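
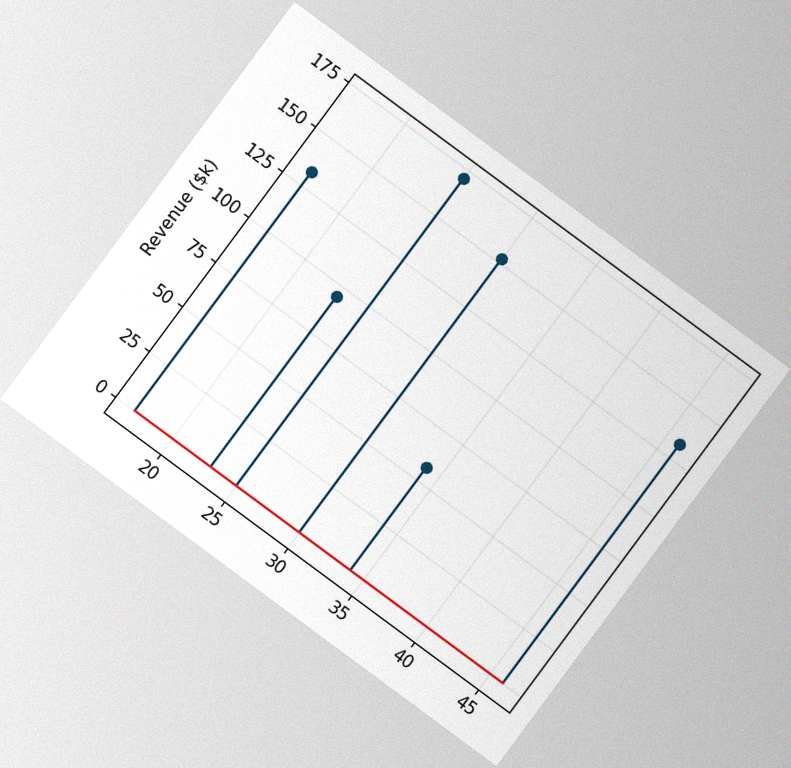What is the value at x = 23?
$95k

The chart is tilted about 37° clockwise, with some photo noise. The stem at x=23 reaches $95k.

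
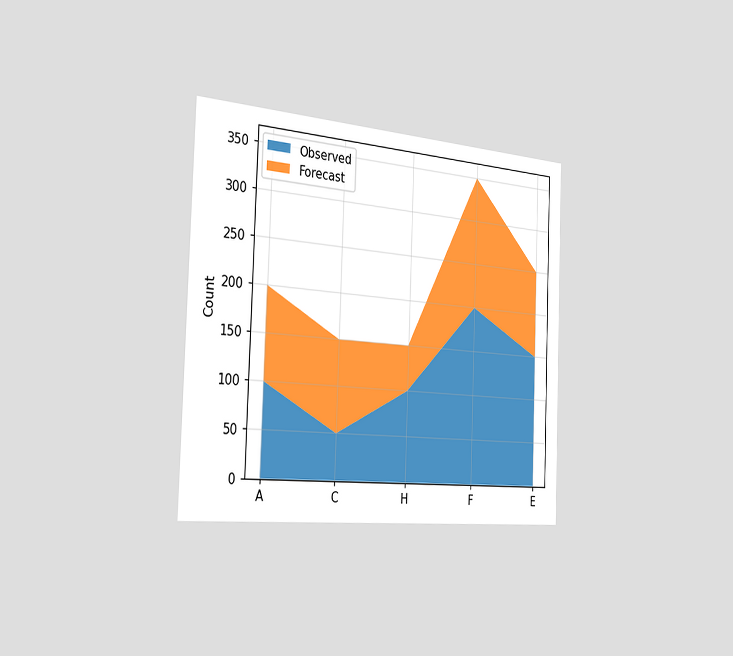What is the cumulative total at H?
150

The chart is tilted about 2° clockwise and viewed slightly from the left. The stacked total at H reaches 150.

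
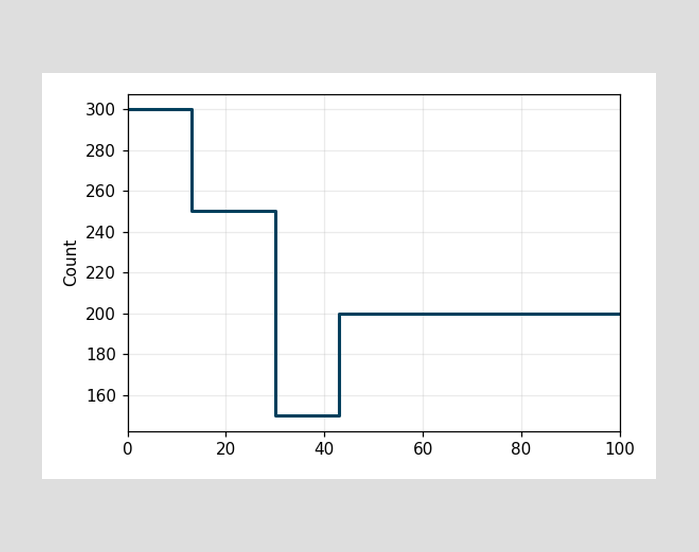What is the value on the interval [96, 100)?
On [96, 100) the step sits at 200.

200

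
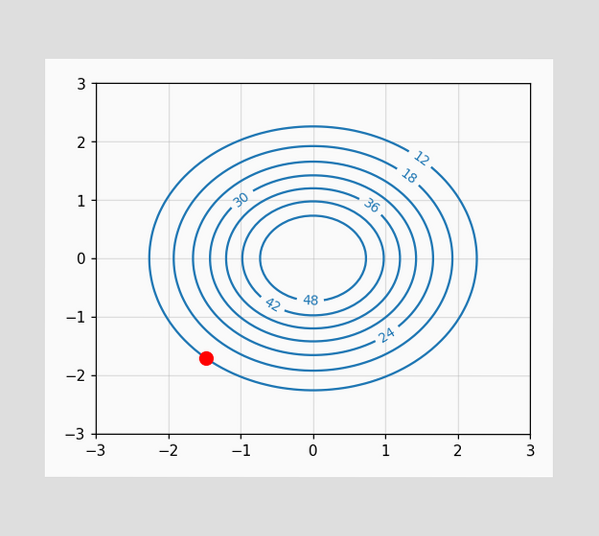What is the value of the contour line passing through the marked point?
The marked point sits on the contour labelled 12.

12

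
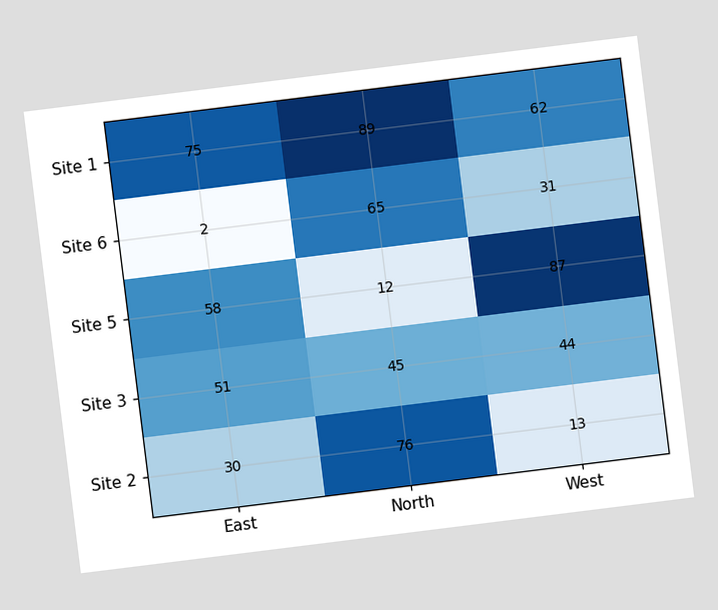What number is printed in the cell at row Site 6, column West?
31

The chart is tilted about 7° counter-clockwise. The (Site 6, West) cell reads 31.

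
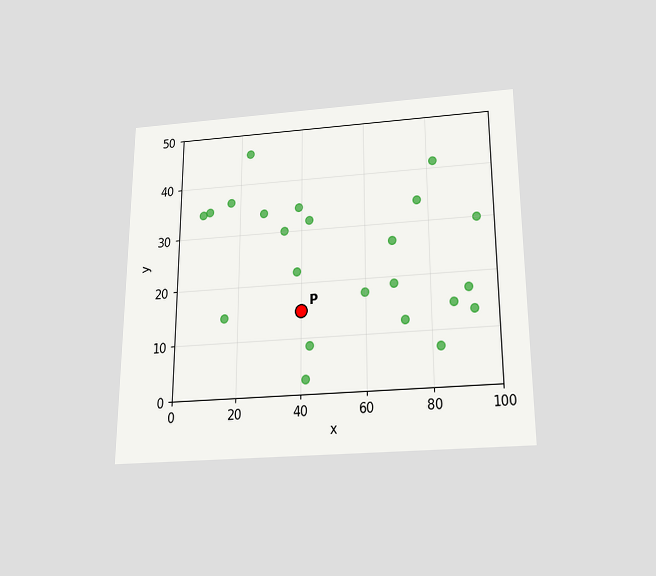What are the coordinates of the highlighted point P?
(40, 15)

The chart is viewed slightly from below. Following the gridlines from P to each axis, P sits at (40, 15).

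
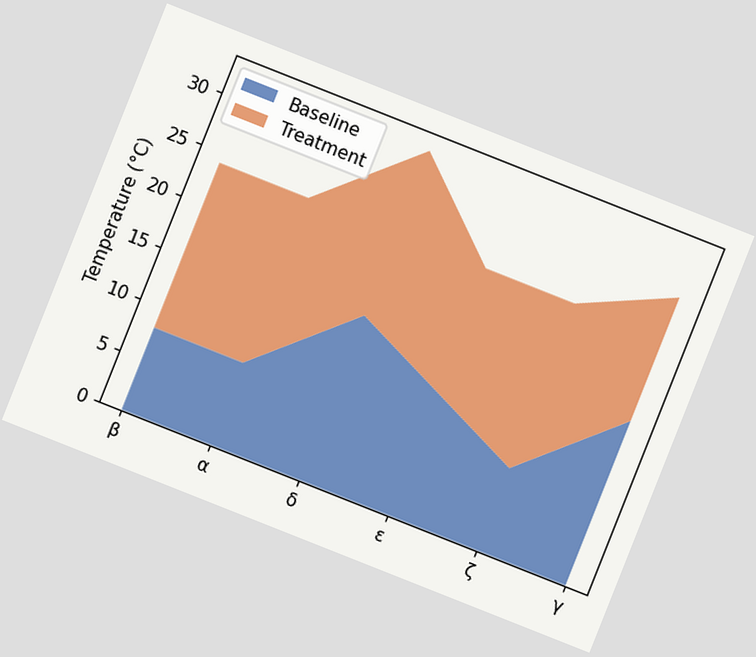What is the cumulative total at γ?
28°C

The chart is tilted about 22° clockwise. The stacked total at γ reaches 28°C.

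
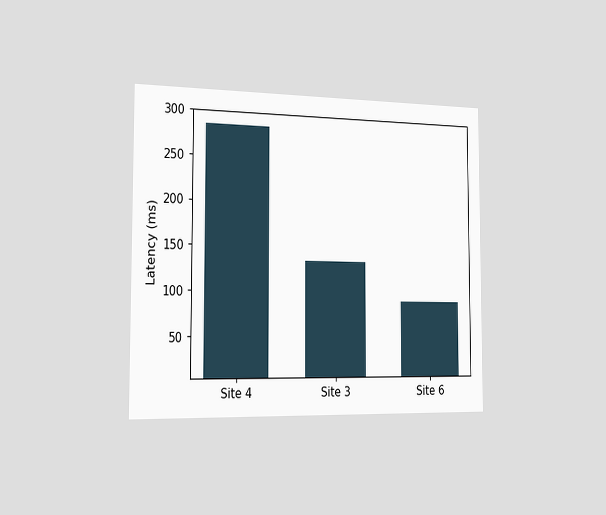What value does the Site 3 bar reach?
135ms

The chart is viewed slightly from the left. Reading along the chart's y-axis, the Site 3 bar reaches 135ms.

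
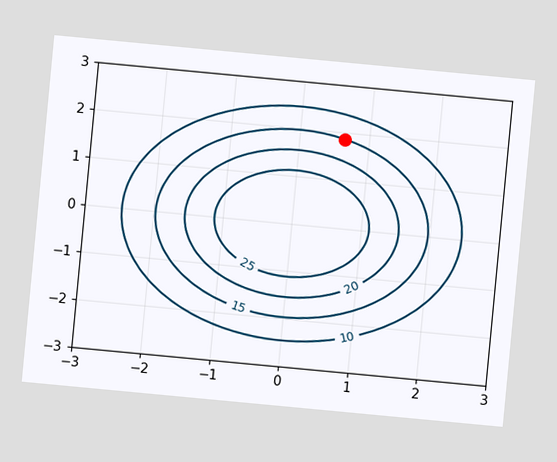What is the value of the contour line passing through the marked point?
The chart is tilted about 5° clockwise. The marked point sits on the contour labelled 15.

15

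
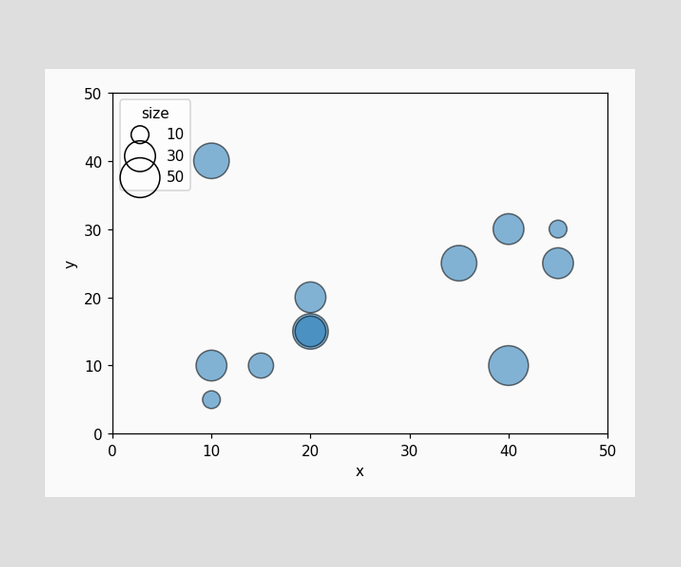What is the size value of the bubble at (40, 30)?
Matching the bubble at (40, 30) against the size legend gives 30.

30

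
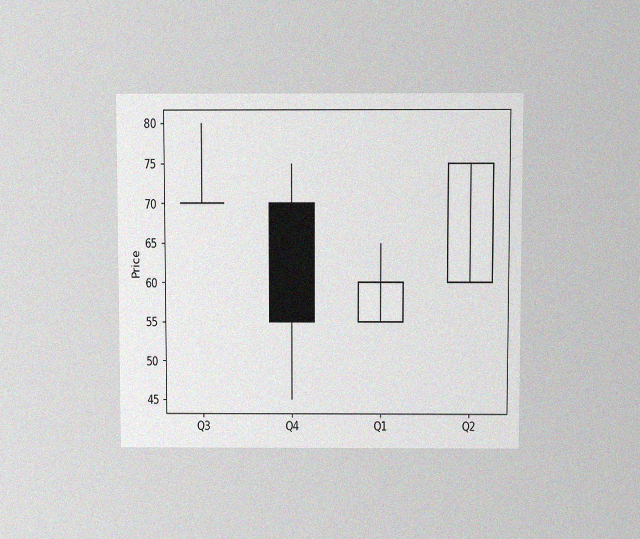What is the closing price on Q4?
The chart is viewed at a slight angle, with some photo noise. The Q4 candle closes at 55.

55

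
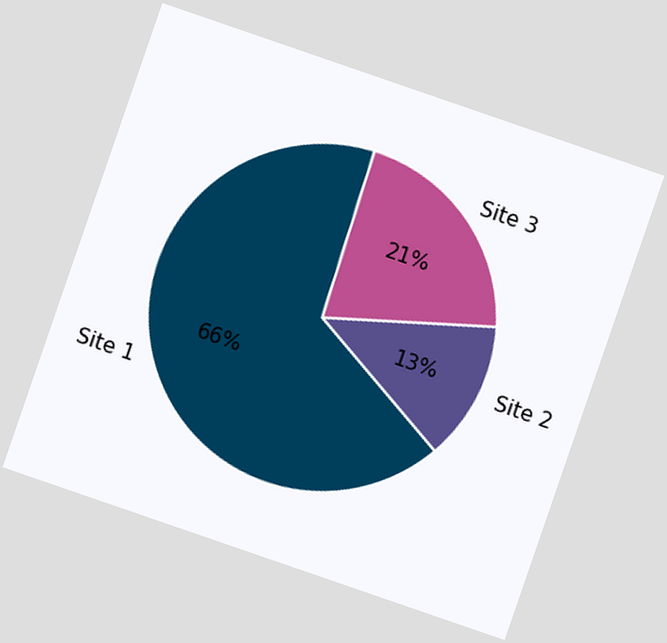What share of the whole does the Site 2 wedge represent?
13%

The chart is tilted about 19° clockwise. The Site 2 slice takes up 13% of the pie.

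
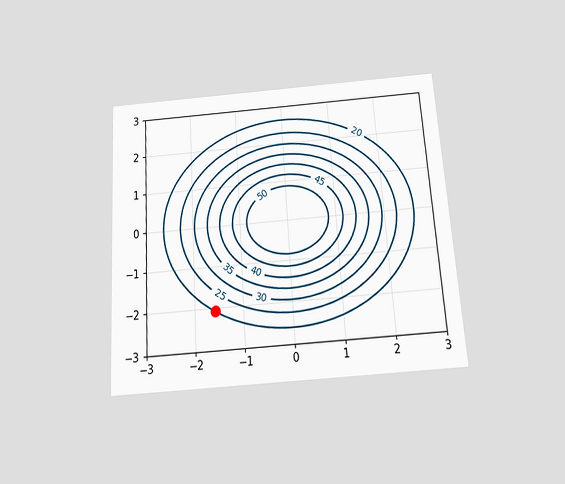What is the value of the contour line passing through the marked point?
20

The chart is tilted about 4° counter-clockwise and viewed slightly from below. The marked point sits on the contour labelled 20.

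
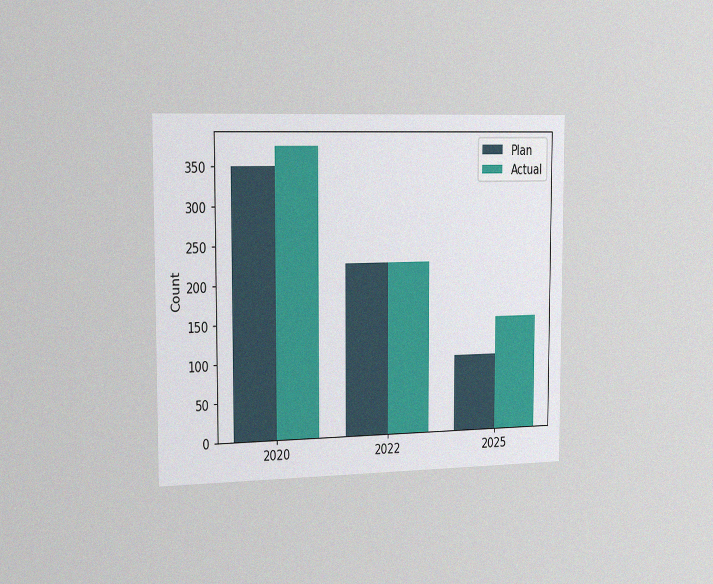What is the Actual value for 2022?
The chart is viewed slightly from the left, with some photo noise. The Actual bar at 2022 reaches 225 on the y-axis.

225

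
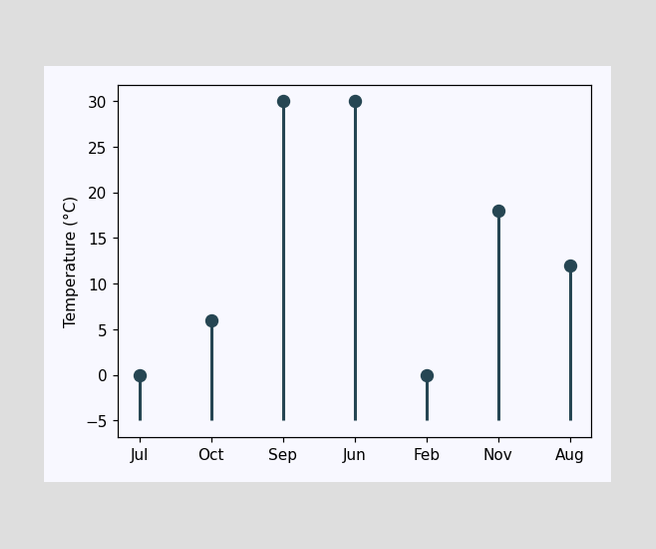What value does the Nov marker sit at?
18°C

The Nov marker sits at 18°C.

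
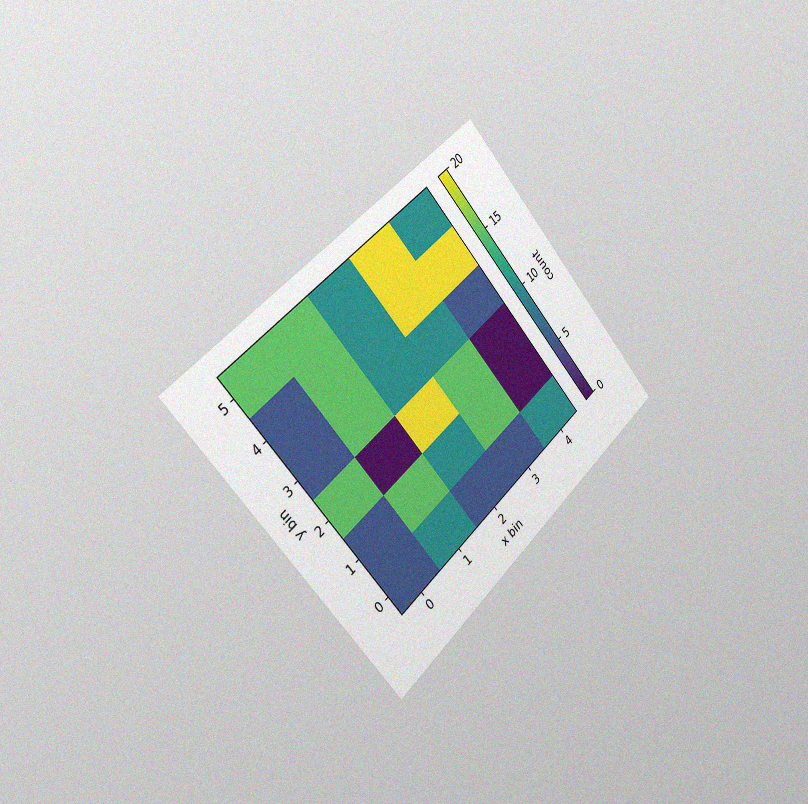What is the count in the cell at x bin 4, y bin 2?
The chart is tilted about 42° counter-clockwise and viewed slightly from the left, with some photo noise. Matching the cell (4, 2) against the colorbar gives 0.

0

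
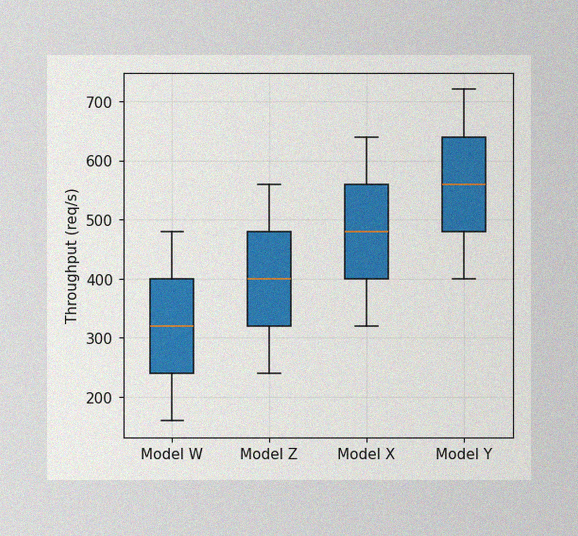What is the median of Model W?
The image has some photo noise and uneven lighting. The median line in the Model W box sits at 320req/s.

320req/s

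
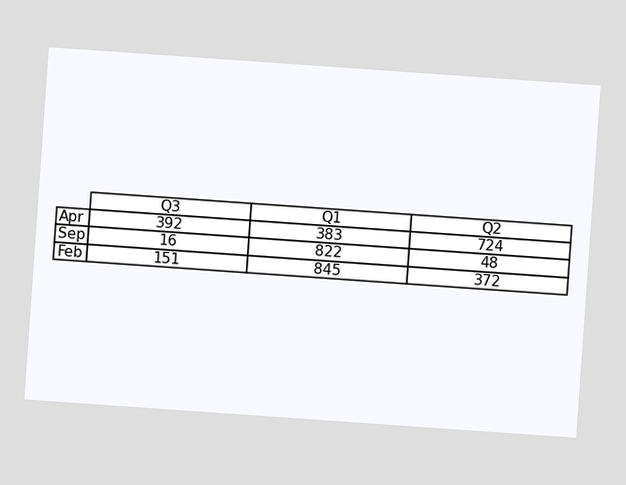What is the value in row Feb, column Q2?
The chart is tilted about 4° clockwise. The (Feb, Q2) cell reads 372.

372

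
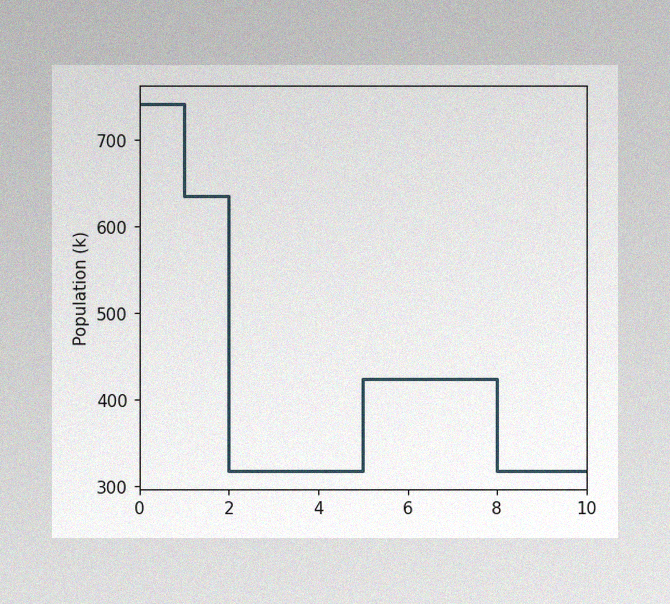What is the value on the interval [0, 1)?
742k

The image has some photo noise and uneven lighting. On [0, 1) the step sits at 742k.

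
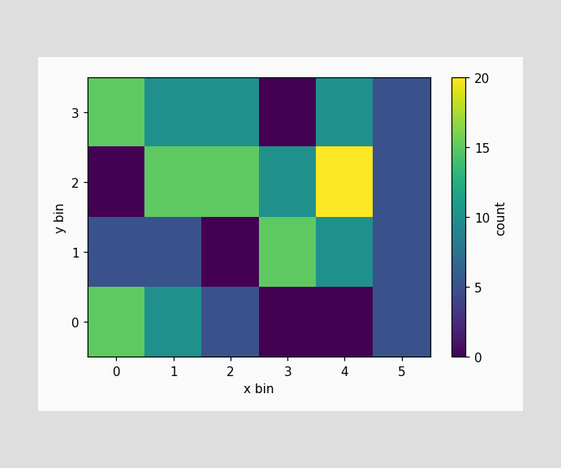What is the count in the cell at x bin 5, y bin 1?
Matching the cell (5, 1) against the colorbar gives 5.

5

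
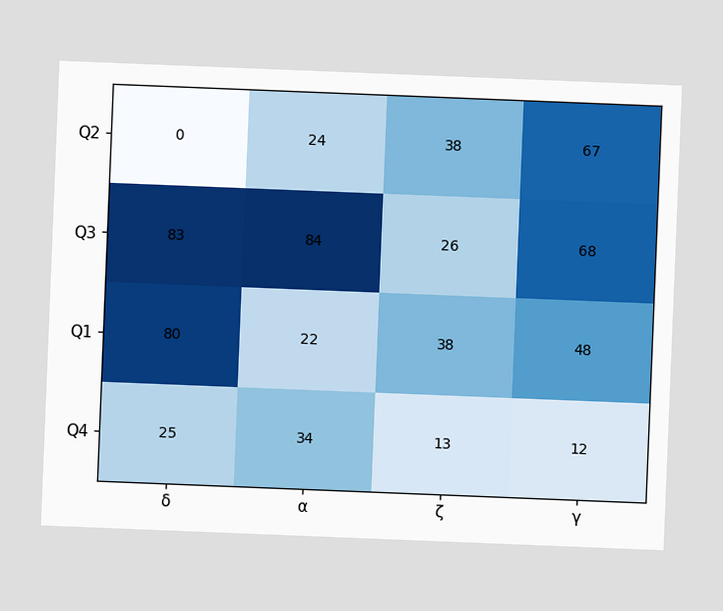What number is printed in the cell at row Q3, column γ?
The chart is tilted about 2° clockwise. The (Q3, γ) cell reads 68.

68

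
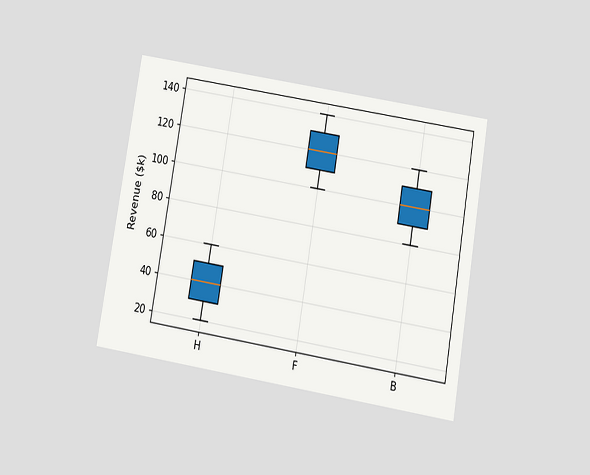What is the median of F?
The chart is tilted about 9° clockwise and viewed slightly from below. The median line in the F box sits at $120k.

$120k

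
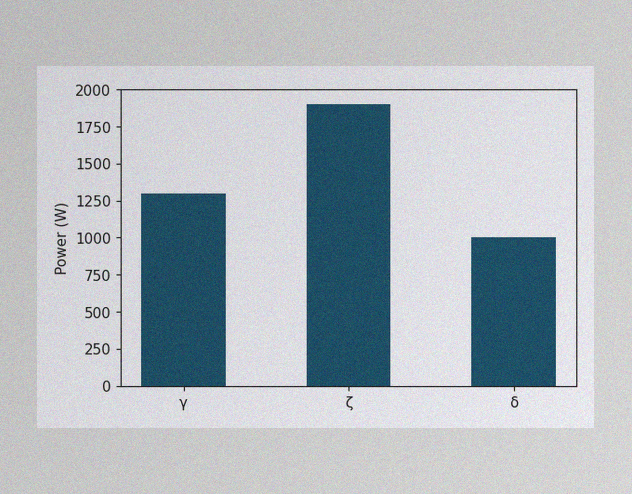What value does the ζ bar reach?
1900W

The image has some photo noise and uneven lighting. Reading along the chart's y-axis, the ζ bar reaches 1900W.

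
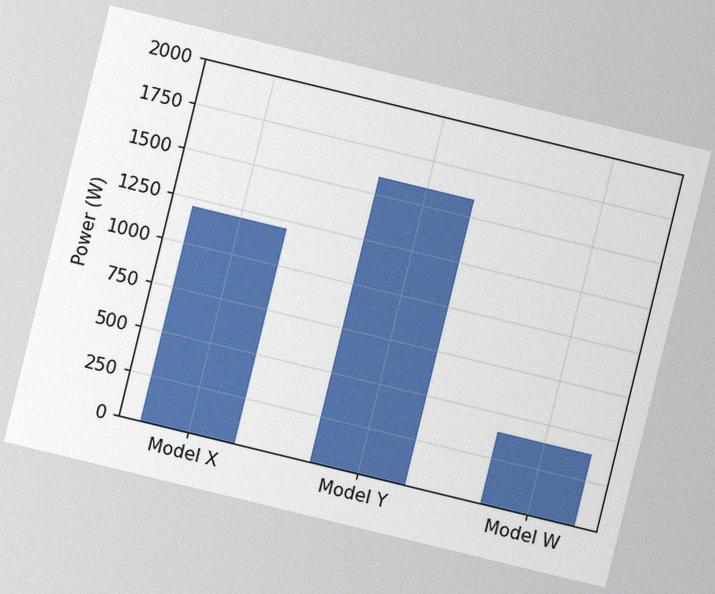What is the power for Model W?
The chart is tilted about 14° clockwise, with some photo noise. Reading along the chart's y-axis, the Model W bar reaches 400W.

400W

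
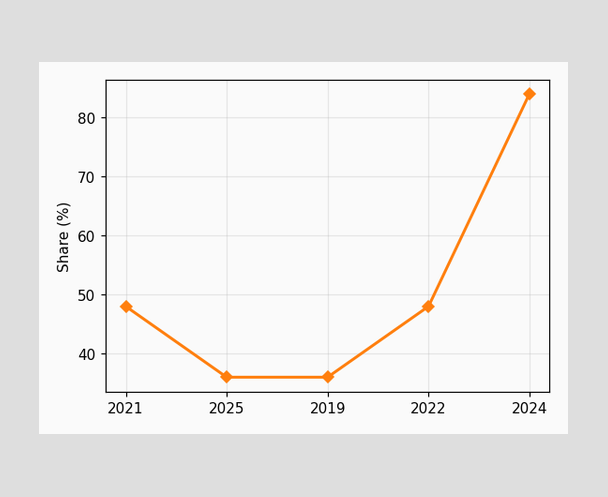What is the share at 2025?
At 2025, the line is at 36%.

36%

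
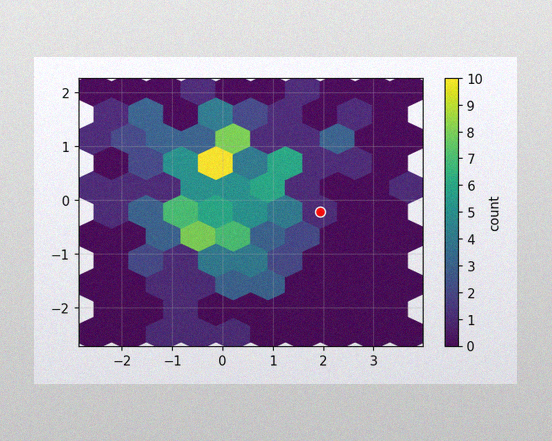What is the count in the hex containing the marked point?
The image has some photo noise and uneven lighting. The marked hex reads 1 on the colorbar.

1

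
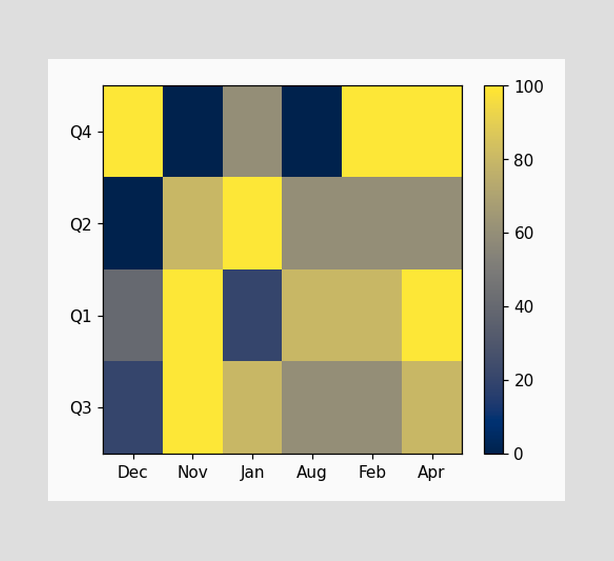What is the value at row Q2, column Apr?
60

Matching cell (Q2, Apr) against the colorbar gives 60.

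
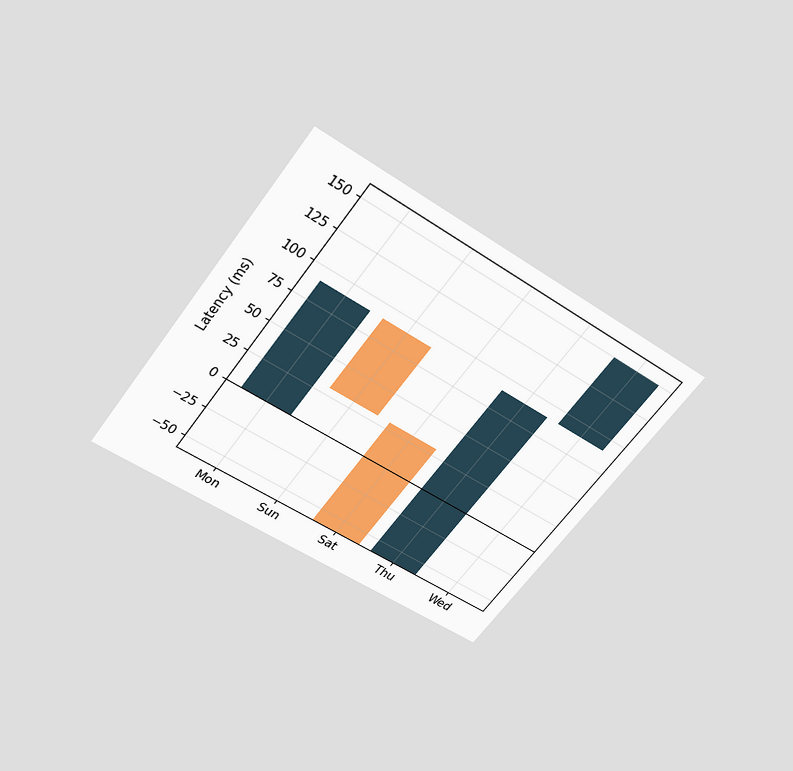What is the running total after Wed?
150ms

The chart is tilted about 36° clockwise and viewed slightly from above. After Wed the running total reaches 150ms.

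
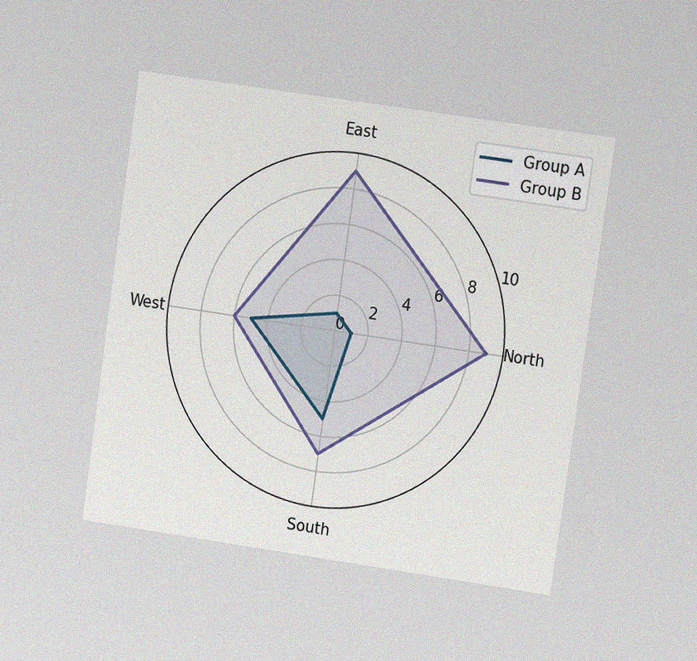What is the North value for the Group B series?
9

The chart is tilted about 8° clockwise and viewed at a slight angle, with some photo noise. On the North axis, Group B reaches 9.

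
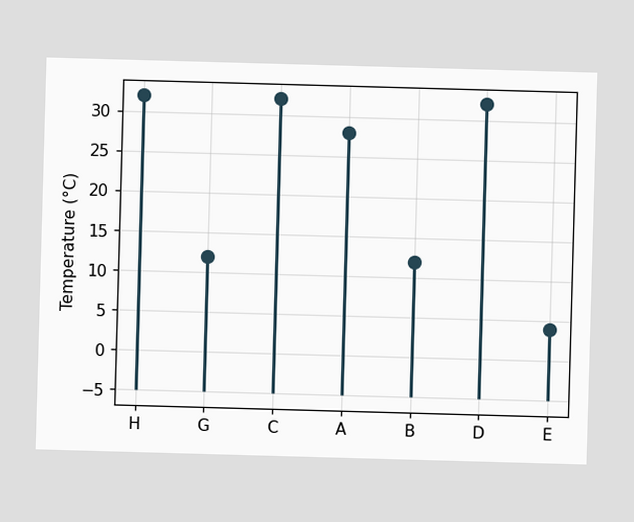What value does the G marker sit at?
12°C

The G marker sits at 12°C.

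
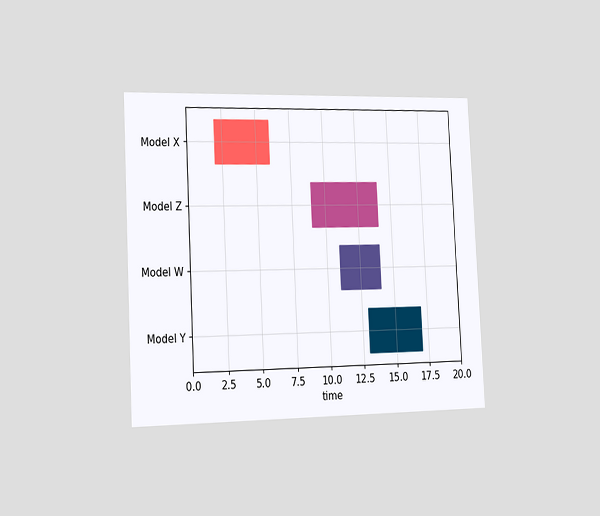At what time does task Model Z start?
9

The chart is tilted about 3° counter-clockwise and viewed slightly from the left. The Model Z bar begins at t=9.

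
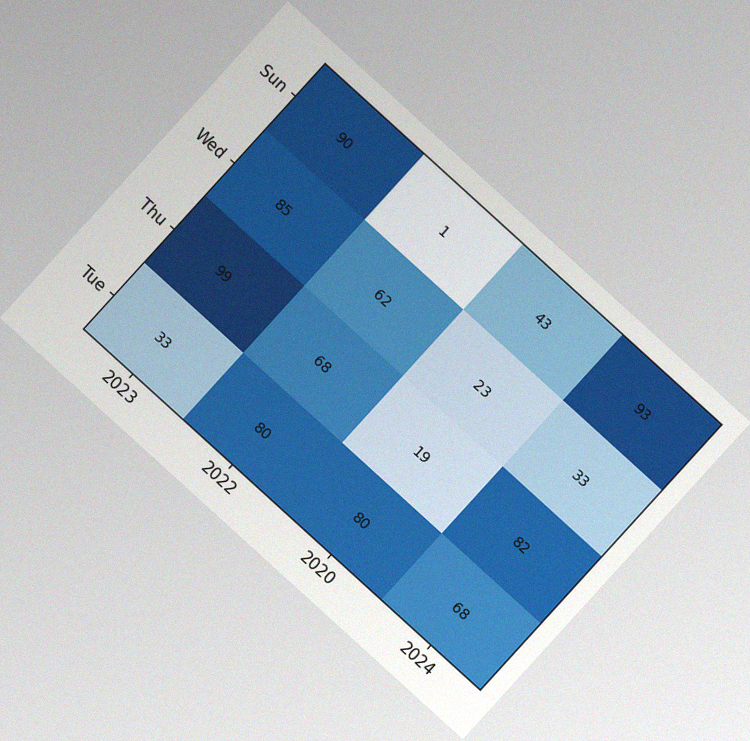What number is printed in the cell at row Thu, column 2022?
68

The chart is tilted about 42° clockwise, with some photo noise. The (Thu, 2022) cell reads 68.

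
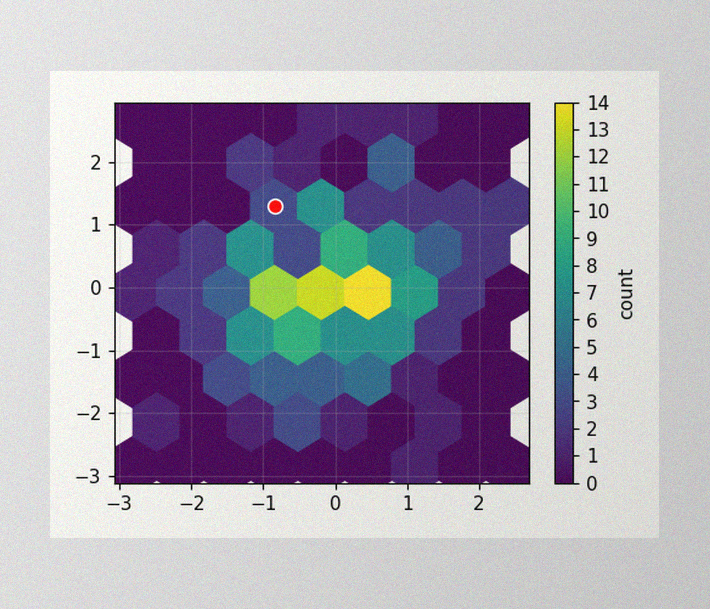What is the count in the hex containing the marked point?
The image has some photo noise and uneven lighting. The marked hex reads 3 on the colorbar.

3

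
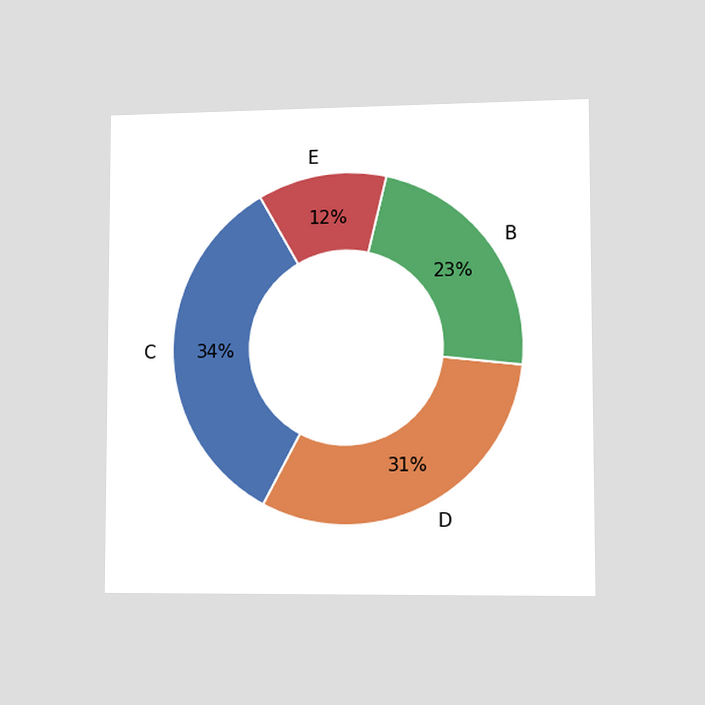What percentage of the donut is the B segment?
23%

The chart is viewed slightly from the right. The B segment takes up 23% of the ring.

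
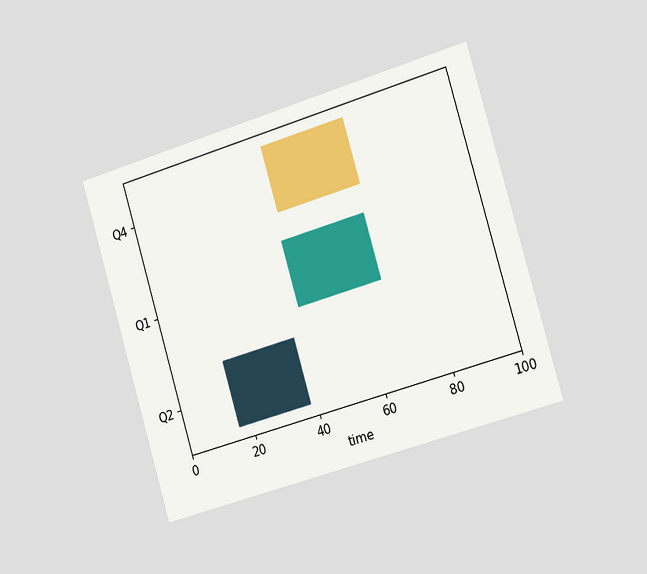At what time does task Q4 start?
The chart is tilted about 17° counter-clockwise and viewed slightly from the right. The Q4 bar begins at t=43.

43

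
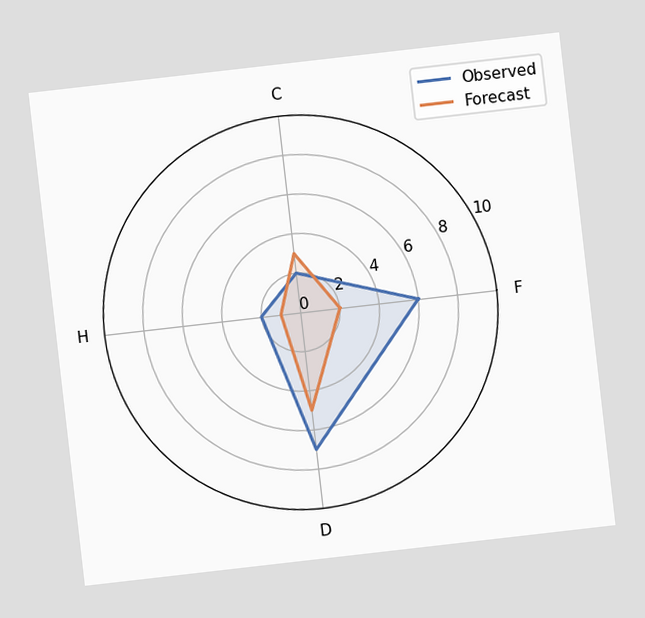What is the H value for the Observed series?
The chart is tilted about 7° counter-clockwise. On the H axis, Observed reaches 2.

2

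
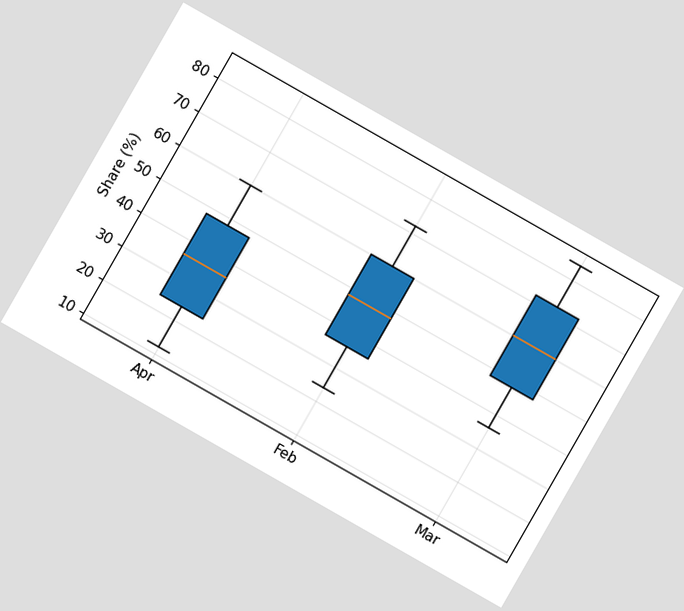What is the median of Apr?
The chart is tilted about 30° clockwise. The median line in the Apr box sits at 36%.

36%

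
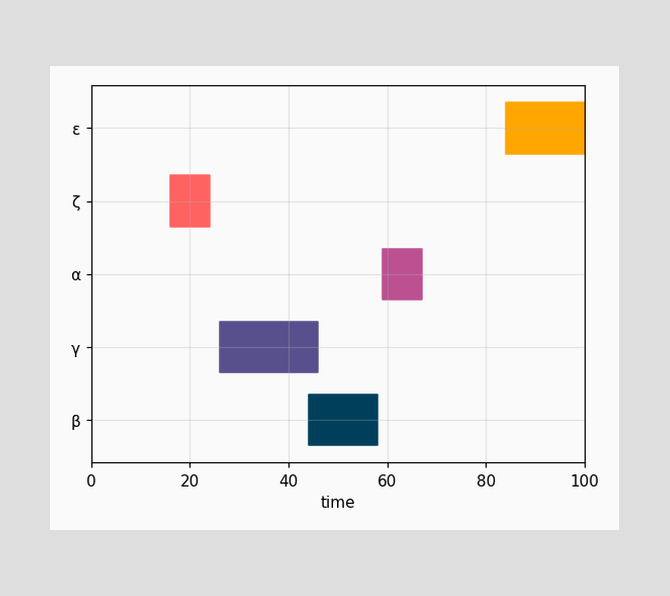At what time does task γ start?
26

The γ bar begins at t=26.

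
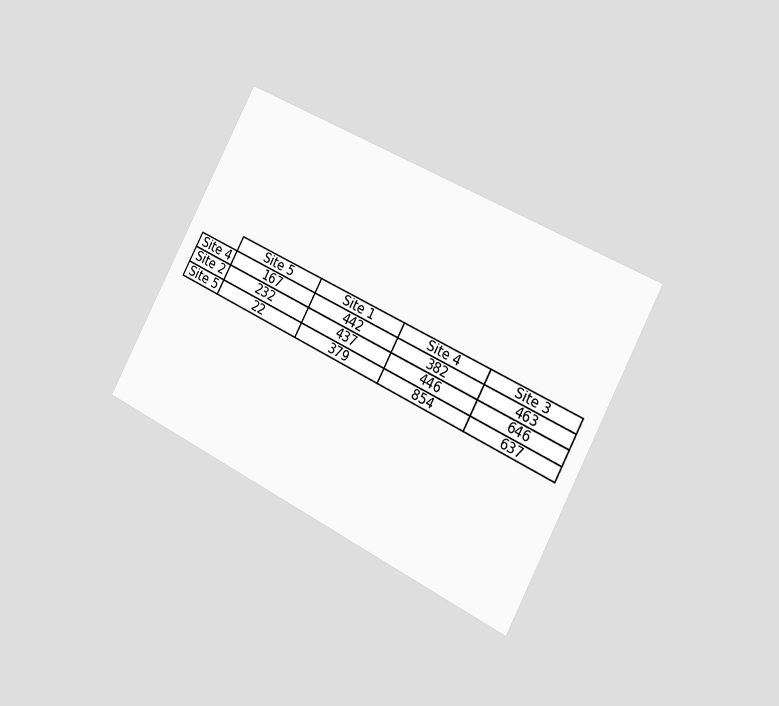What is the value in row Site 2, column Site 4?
446

The chart is tilted about 28° clockwise and viewed slightly from the right. The (Site 2, Site 4) cell reads 446.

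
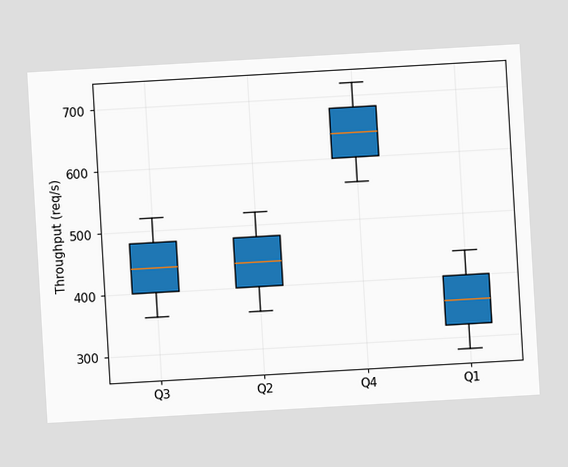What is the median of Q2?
The chart is tilted about 3° counter-clockwise. The median line in the Q2 box sits at 440req/s.

440req/s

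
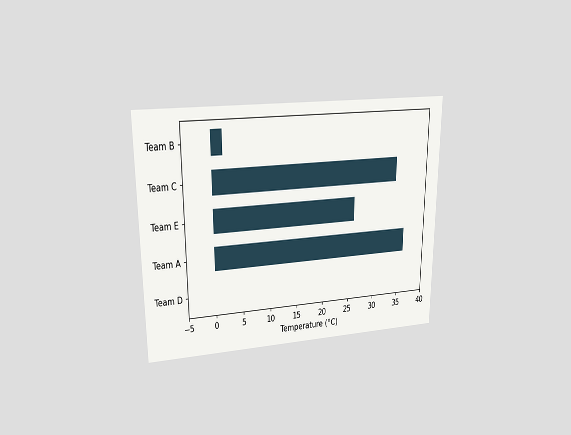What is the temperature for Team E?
The chart is viewed at a slight angle. Reading along the chart's x-axis, the Team E bar reaches 26°C.

26°C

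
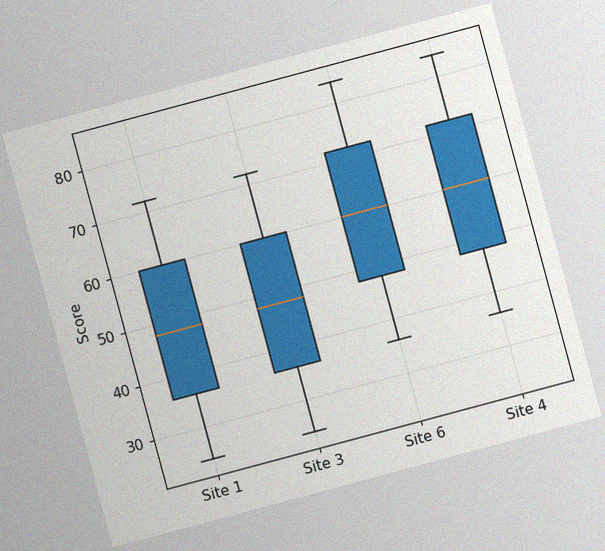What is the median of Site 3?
The chart is tilted about 15° counter-clockwise, with some photo noise. The median line in the Site 3 box sits at 48.

48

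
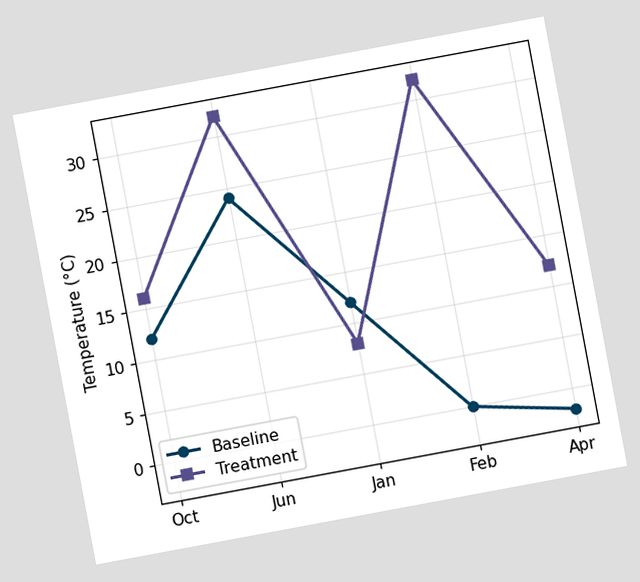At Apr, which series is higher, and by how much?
The chart is tilted about 11° counter-clockwise. At Apr, Treatment sits above the other line by 14°C.

Treatment, by 14°C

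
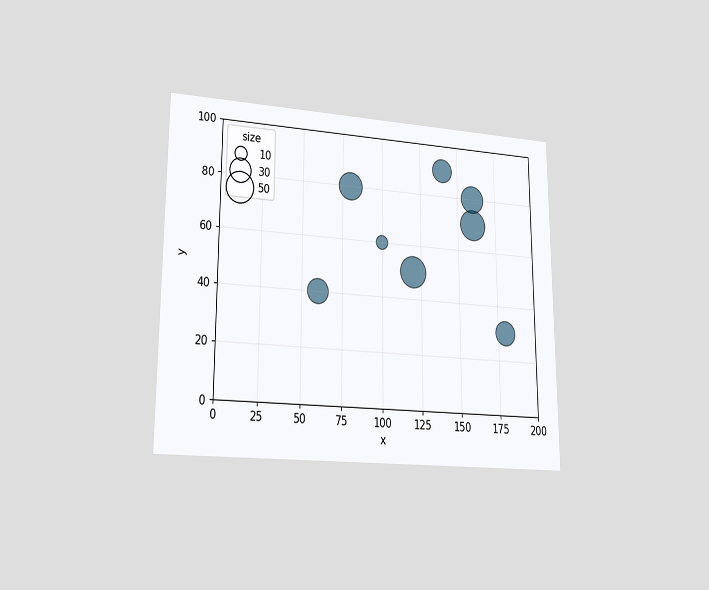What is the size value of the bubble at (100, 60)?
10

The chart is viewed at a slight angle. Matching the bubble at (100, 60) against the size legend gives 10.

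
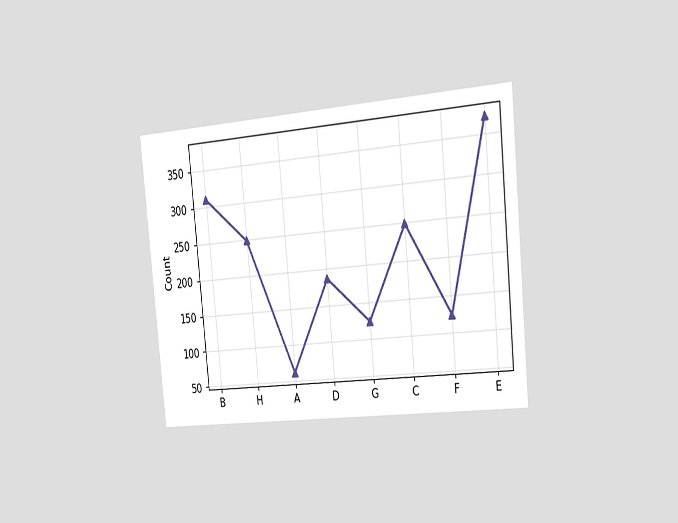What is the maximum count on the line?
372

The chart is tilted about 5° counter-clockwise and viewed slightly from the right. The highest point is at E, and reading across to the y-axis gives 372.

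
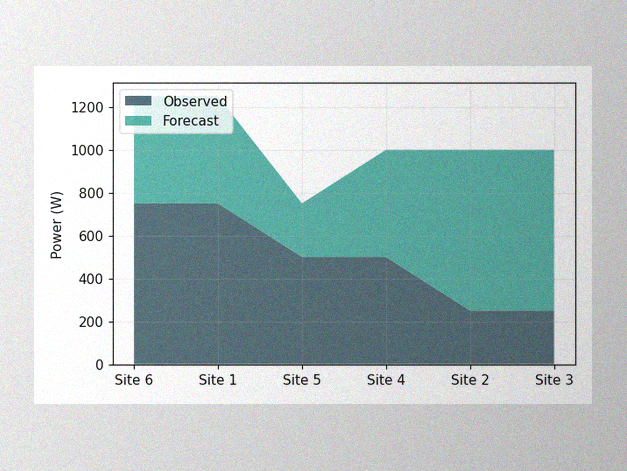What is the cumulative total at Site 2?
1000W

The image has some photo noise and uneven lighting. The stacked total at Site 2 reaches 1000W.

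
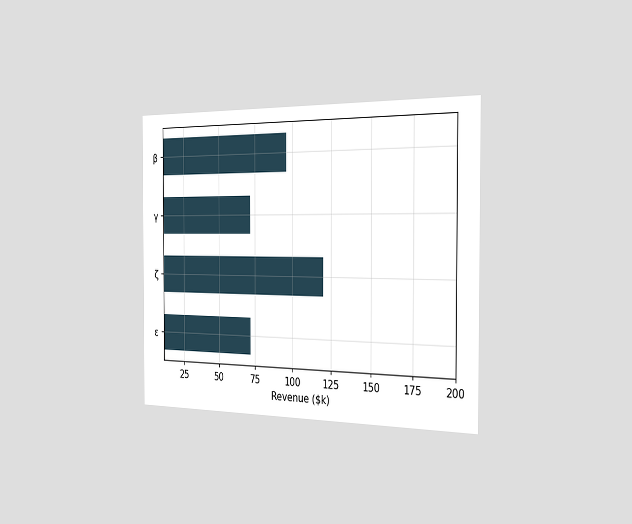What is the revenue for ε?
$72k

The chart is viewed slightly from the right. Reading along the chart's x-axis, the ε bar reaches $72k.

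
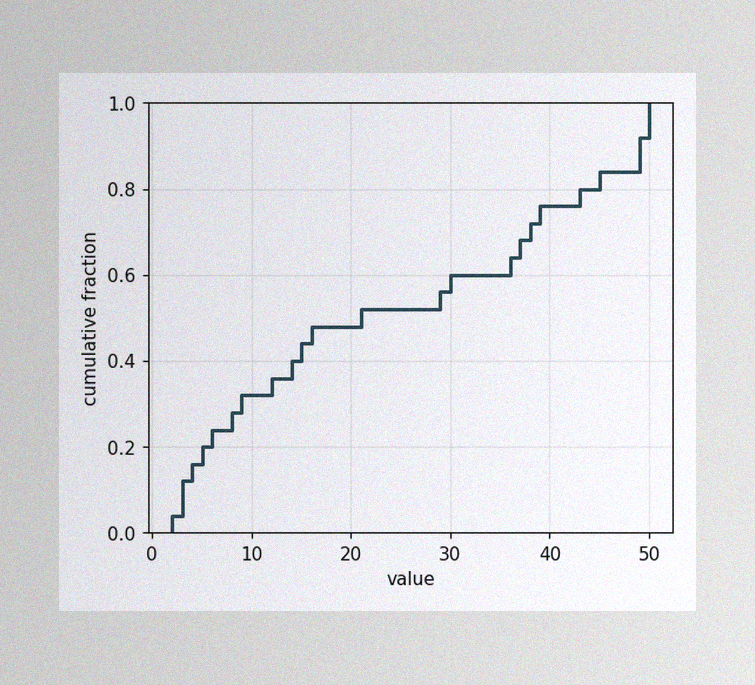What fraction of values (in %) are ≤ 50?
The image has some photo noise and uneven lighting. At x=50 the ECDF step is at 100%.

100%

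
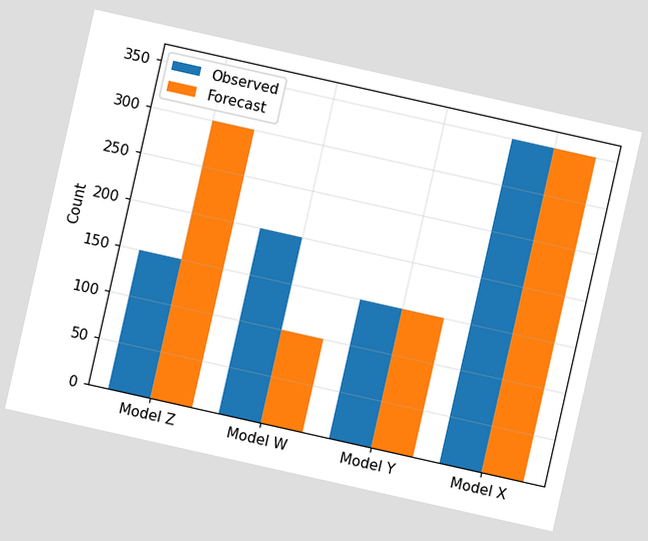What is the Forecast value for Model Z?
The chart is tilted about 13° clockwise. The Forecast bar at Model Z reaches 300 on the y-axis.

300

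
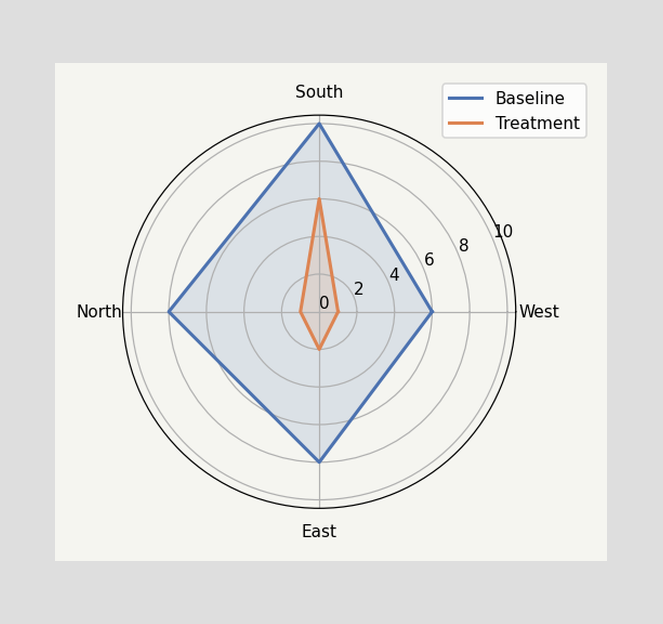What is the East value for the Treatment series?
On the East axis, Treatment reaches 2.

2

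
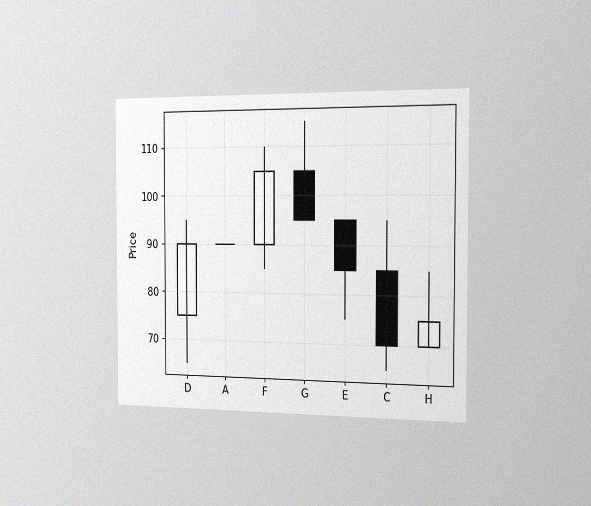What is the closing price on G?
95

The chart is viewed slightly from the right, with some photo noise. The G candle closes at 95.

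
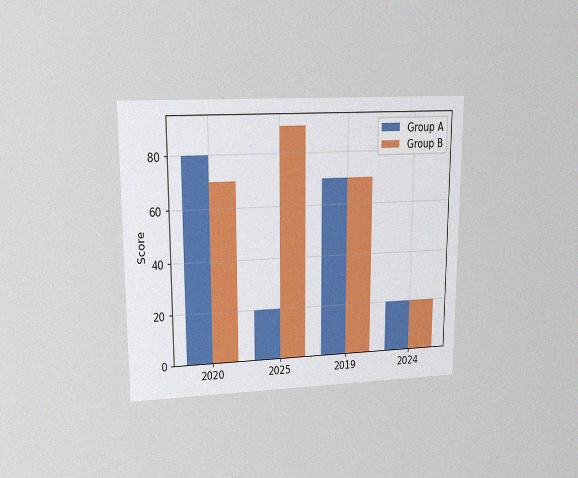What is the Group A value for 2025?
The chart is viewed at a slight angle, with some photo noise. The Group A bar at 2025 reaches 20 on the y-axis.

20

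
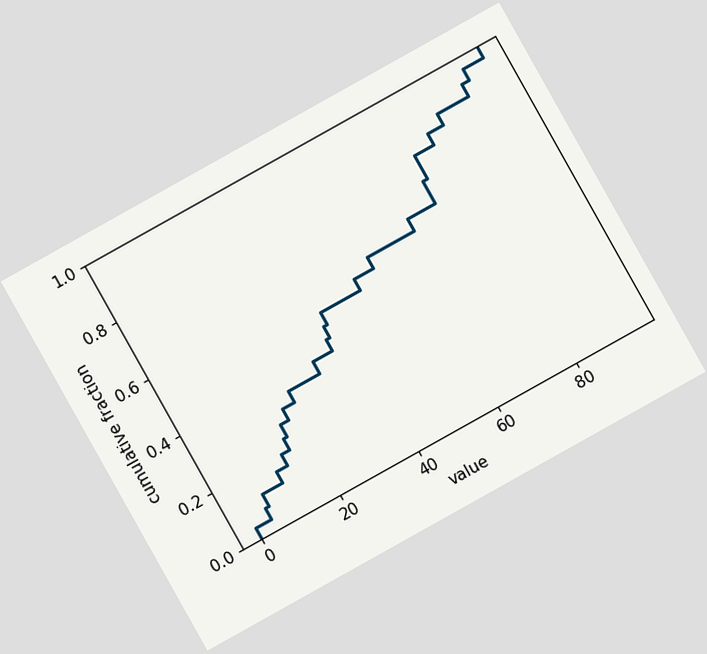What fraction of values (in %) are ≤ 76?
84%

The chart is tilted about 29° counter-clockwise. At x=76 the ECDF step is at 84%.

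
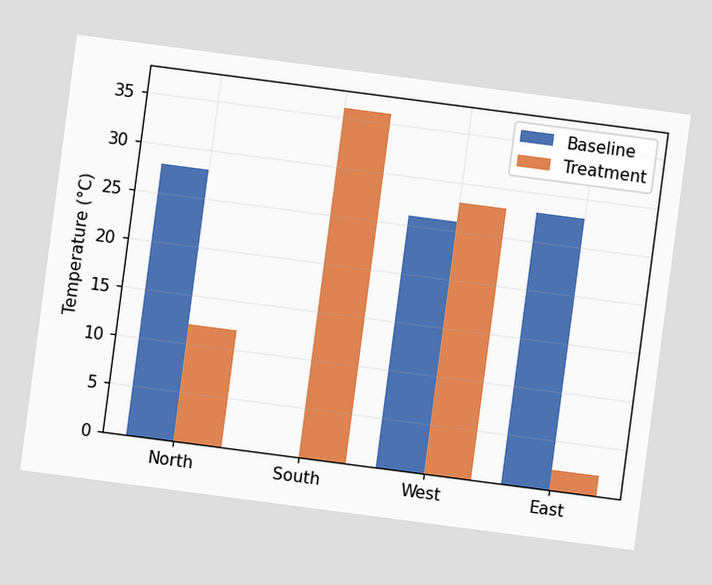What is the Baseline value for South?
0°C

The chart is tilted about 7° clockwise. The Baseline bar at South reaches 0°C on the y-axis.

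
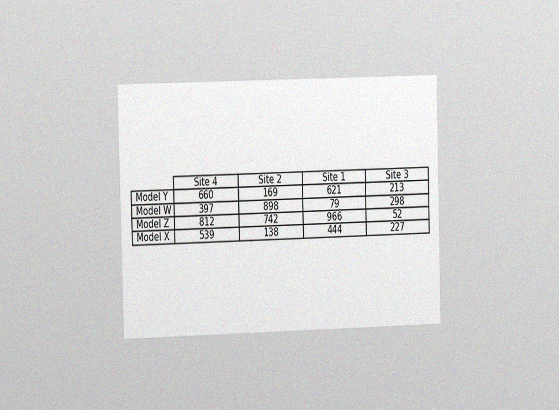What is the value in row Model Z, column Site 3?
The chart is viewed at a slight angle, with some photo noise. The (Model Z, Site 3) cell reads 52.

52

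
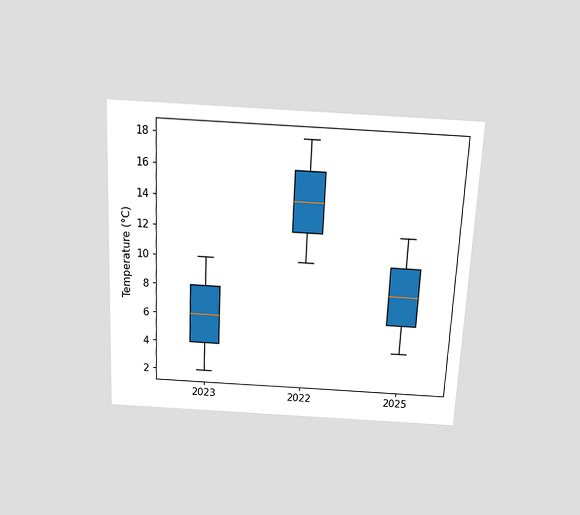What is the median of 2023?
6°C

The chart is tilted about 3° clockwise and viewed slightly from above. The median line in the 2023 box sits at 6°C.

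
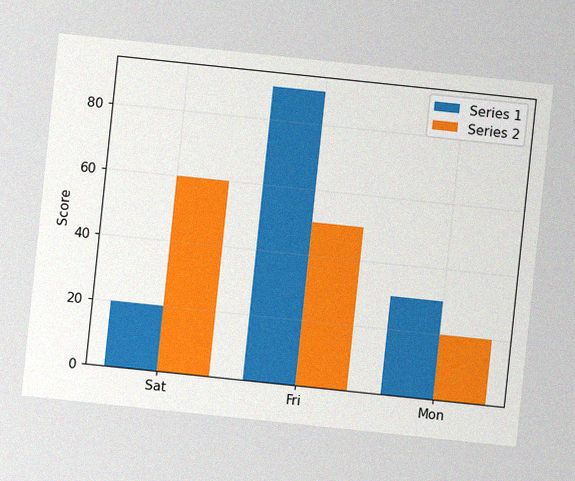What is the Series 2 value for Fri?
The chart is tilted about 6° clockwise, with some photo noise. The Series 2 bar at Fri reaches 50 on the y-axis.

50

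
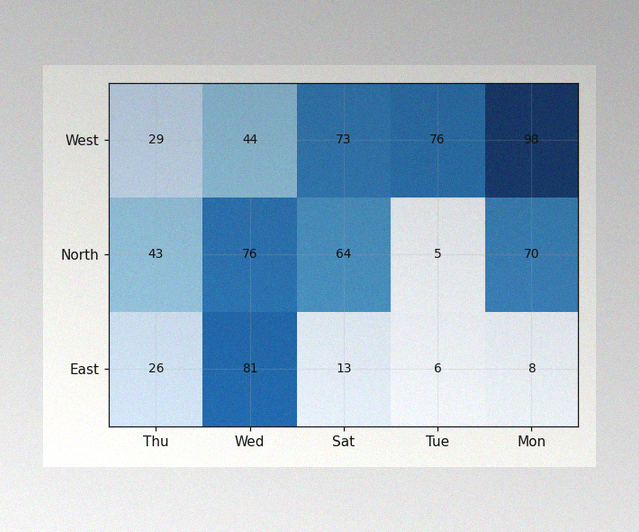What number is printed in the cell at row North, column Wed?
76

The image has some photo noise and uneven lighting. The (North, Wed) cell reads 76.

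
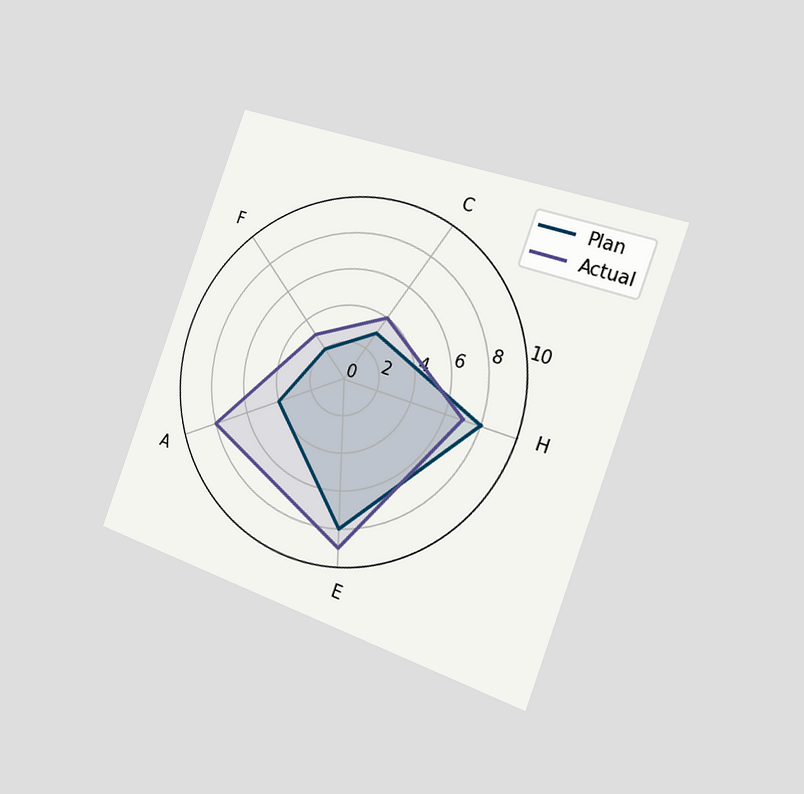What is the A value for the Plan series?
4

The chart is tilted about 20° clockwise and viewed slightly from the right. On the A axis, Plan reaches 4.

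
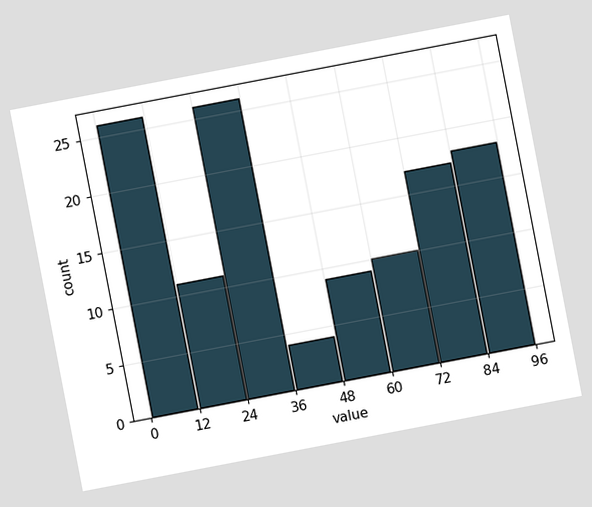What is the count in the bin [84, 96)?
18

The chart is tilted about 11° counter-clockwise. The [84, 96) bin has height 18.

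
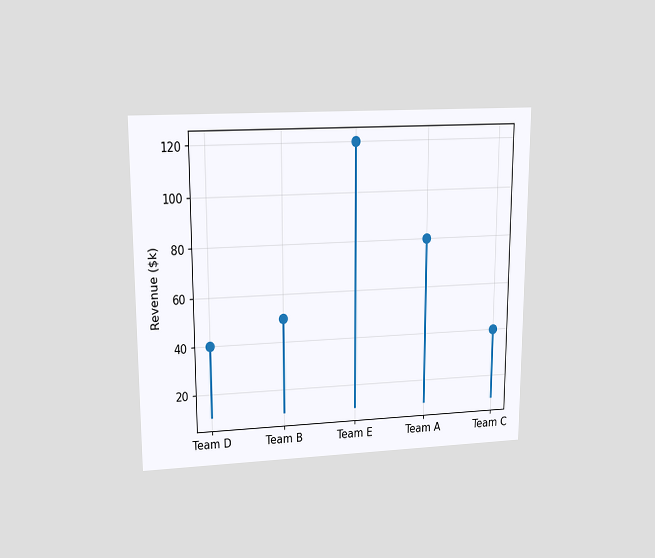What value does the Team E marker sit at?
The chart is viewed at a slight angle. The Team E marker sits at $120k.

$120k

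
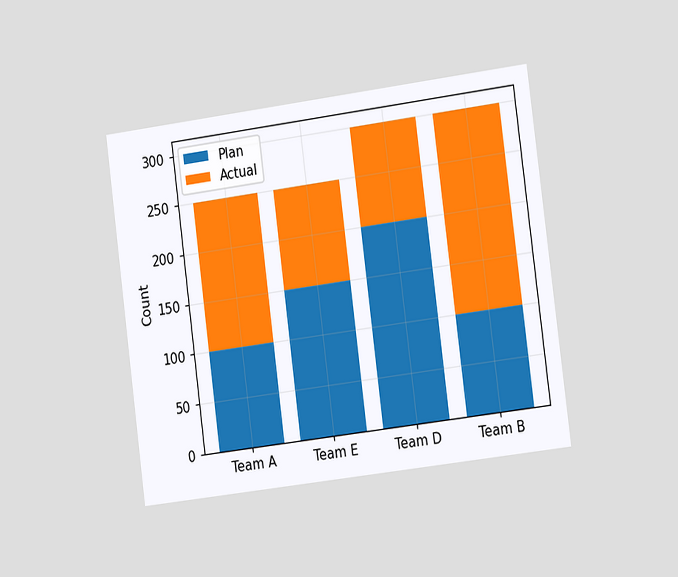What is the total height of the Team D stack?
300

The chart is tilted about 7° counter-clockwise and viewed at a slight angle. The Team D stack's top reaches 300 on the y-axis.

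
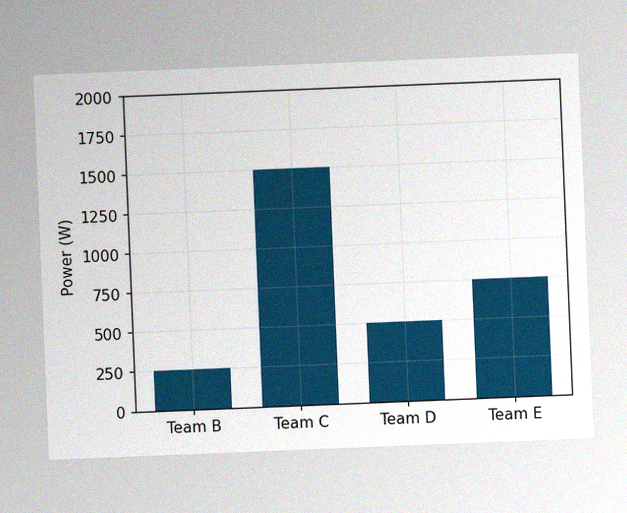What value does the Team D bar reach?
The chart is tilted about 2° counter-clockwise, with some photo noise. Reading along the chart's y-axis, the Team D bar reaches 500W.

500W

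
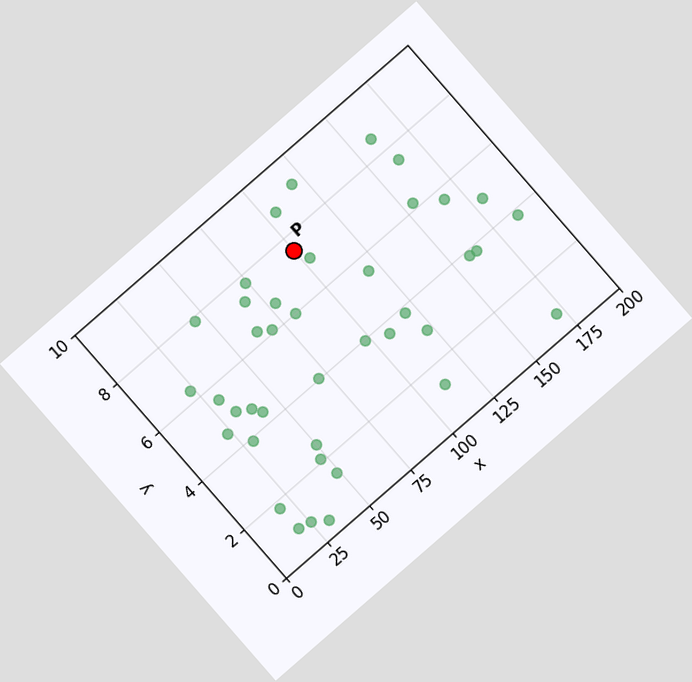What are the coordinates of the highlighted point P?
(100, 7.5)

The chart is tilted about 41° counter-clockwise. Following the gridlines from P to each axis, P sits at (100, 7.5).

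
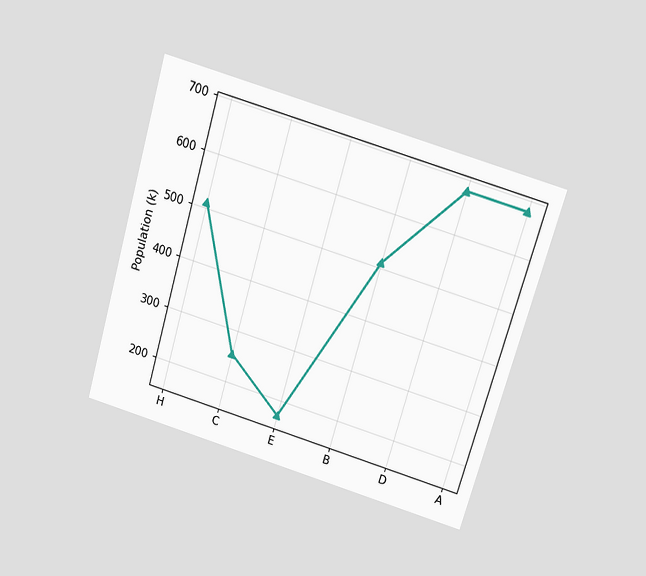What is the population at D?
680k

The chart is tilted about 16° clockwise and viewed slightly from above. At D, the line is at 680k.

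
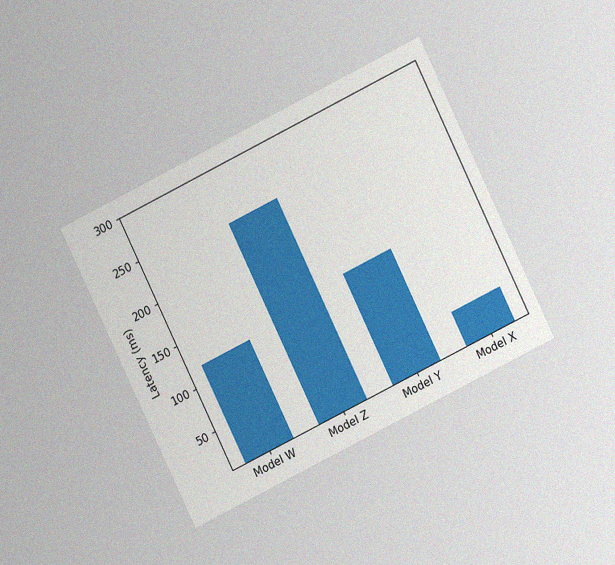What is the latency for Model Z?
240ms

The chart is tilted about 26° counter-clockwise and viewed at a slight angle, with some photo noise. Reading along the chart's y-axis, the Model Z bar reaches 240ms.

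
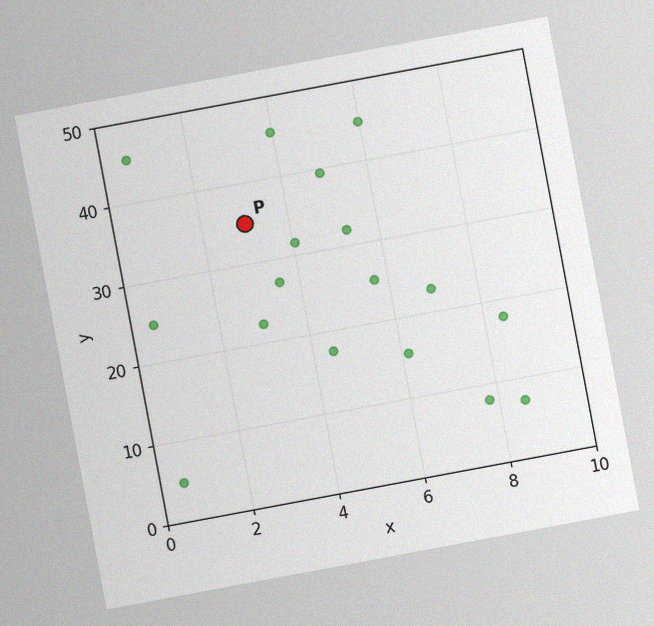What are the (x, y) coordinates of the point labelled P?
The chart is tilted about 11° counter-clockwise, with some photo noise. Following the gridlines from P to each axis, P sits at (3, 35).

(3, 35)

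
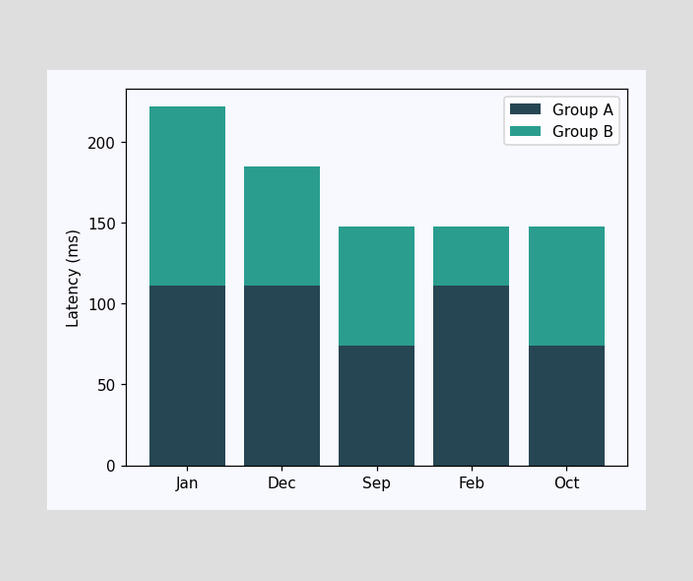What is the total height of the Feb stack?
148ms

The Feb stack's top reaches 148ms on the y-axis.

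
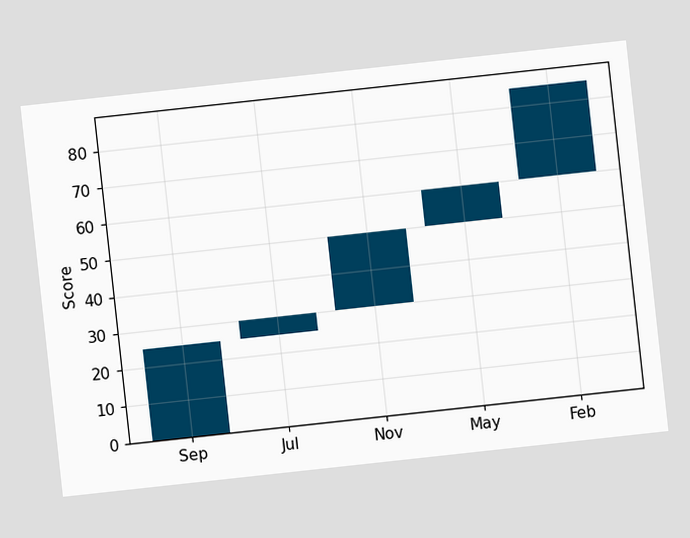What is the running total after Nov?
The chart is tilted about 6° counter-clockwise. After Nov the running total reaches 50.

50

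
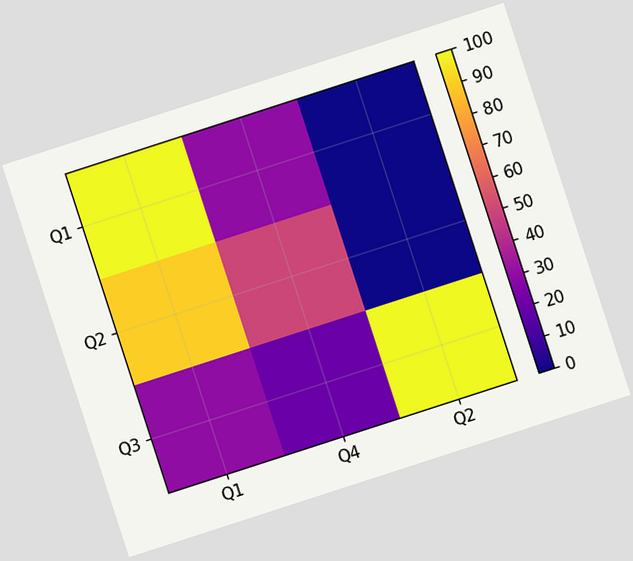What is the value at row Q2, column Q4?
The chart is tilted about 18° counter-clockwise. Matching cell (Q2, Q4) against the colorbar gives 50.

50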